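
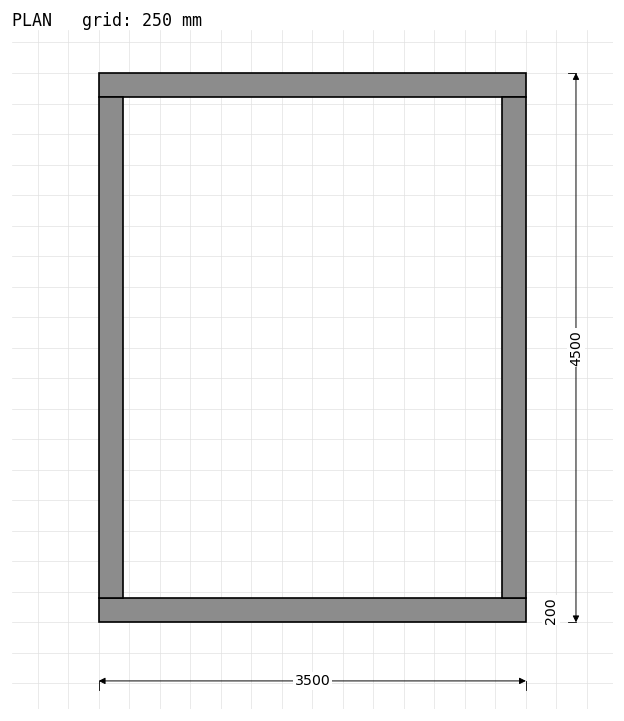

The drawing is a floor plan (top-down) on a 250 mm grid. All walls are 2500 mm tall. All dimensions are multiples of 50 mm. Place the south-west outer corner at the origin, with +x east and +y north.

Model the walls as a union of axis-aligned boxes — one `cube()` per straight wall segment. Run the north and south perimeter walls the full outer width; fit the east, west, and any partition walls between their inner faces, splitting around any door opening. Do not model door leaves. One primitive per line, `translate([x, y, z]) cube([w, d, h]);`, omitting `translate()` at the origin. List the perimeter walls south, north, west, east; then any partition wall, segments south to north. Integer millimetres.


cube([3500, 200, 2500]);
translate([0, 4300, 0]) cube([3500, 200, 2500]);
translate([0, 200, 0]) cube([200, 4100, 2500]);
translate([3300, 200, 0]) cube([200, 4100, 2500]);


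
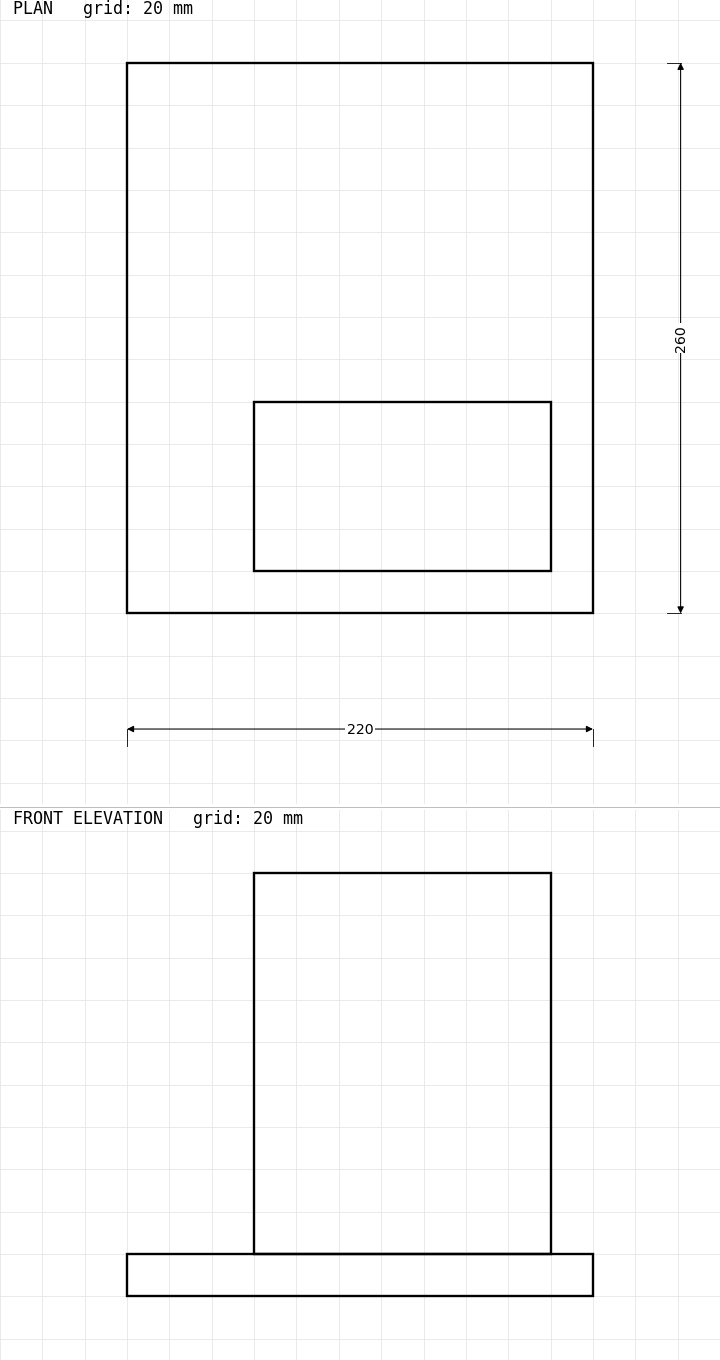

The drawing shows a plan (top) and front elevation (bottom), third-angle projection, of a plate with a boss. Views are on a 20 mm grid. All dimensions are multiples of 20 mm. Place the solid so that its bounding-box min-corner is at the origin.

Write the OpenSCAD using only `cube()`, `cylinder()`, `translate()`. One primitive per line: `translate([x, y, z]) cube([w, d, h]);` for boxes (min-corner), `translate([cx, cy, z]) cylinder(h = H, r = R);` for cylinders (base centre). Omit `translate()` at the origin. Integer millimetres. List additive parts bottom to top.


cube([220, 260, 20]);
translate([60, 20, 20]) cube([140, 80, 180]);


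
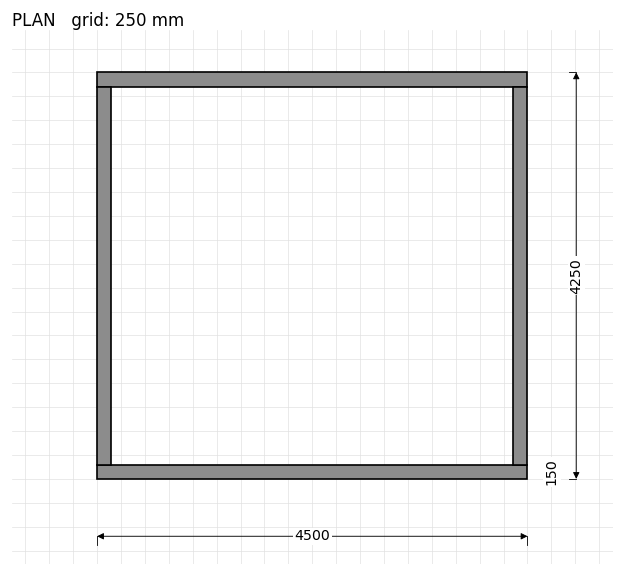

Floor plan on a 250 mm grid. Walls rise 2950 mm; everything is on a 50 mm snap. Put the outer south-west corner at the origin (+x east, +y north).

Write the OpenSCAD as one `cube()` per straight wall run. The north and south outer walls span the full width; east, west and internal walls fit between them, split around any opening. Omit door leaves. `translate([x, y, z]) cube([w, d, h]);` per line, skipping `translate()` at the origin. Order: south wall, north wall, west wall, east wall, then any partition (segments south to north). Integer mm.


cube([4500, 150, 2950]);
translate([0, 4100, 0]) cube([4500, 150, 2950]);
translate([0, 150, 0]) cube([150, 3950, 2950]);
translate([4350, 150, 0]) cube([150, 3950, 2950]);


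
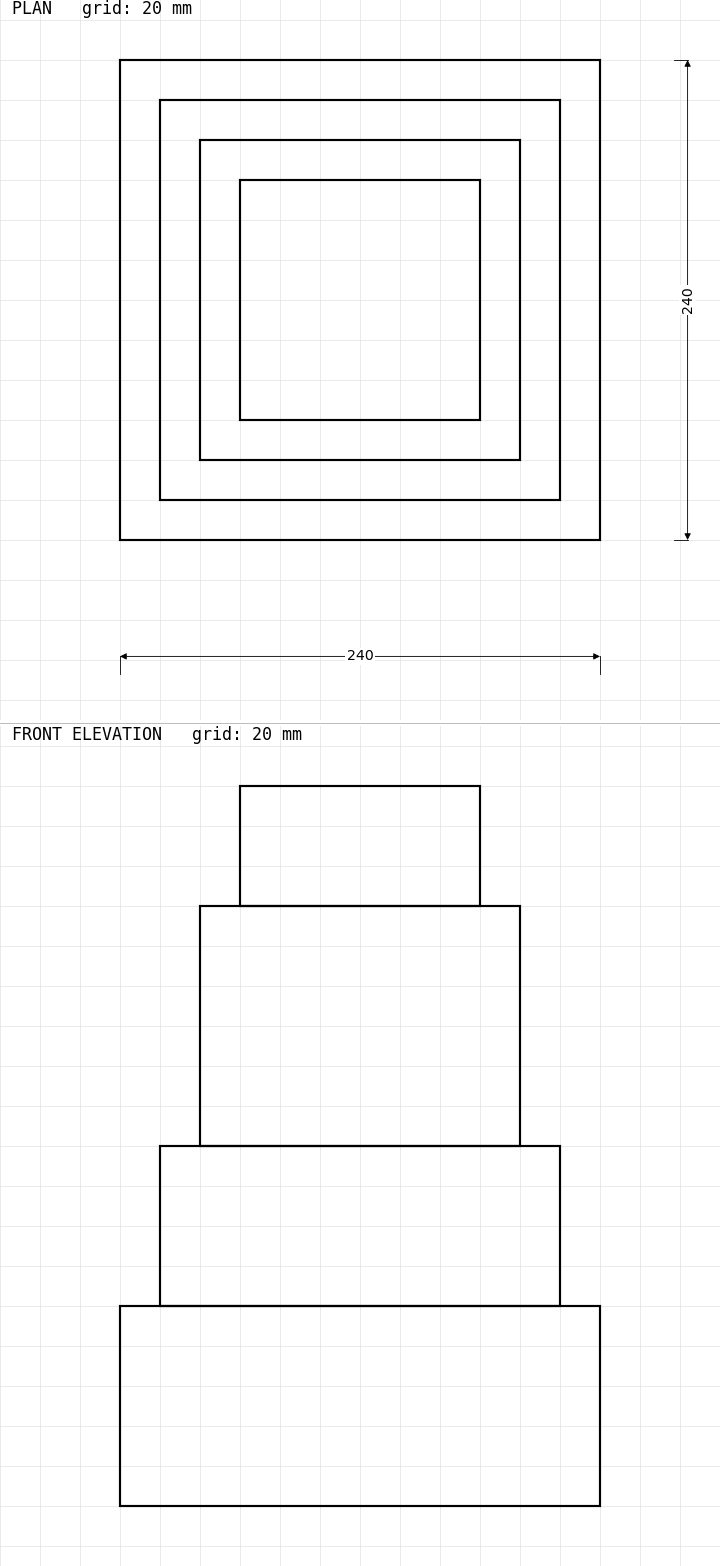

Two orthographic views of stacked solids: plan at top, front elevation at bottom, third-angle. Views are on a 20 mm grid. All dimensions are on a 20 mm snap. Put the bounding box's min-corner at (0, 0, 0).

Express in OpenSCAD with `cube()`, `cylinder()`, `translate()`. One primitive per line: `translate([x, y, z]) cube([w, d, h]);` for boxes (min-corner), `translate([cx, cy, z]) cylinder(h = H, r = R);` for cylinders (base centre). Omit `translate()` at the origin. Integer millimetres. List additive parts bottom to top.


cube([240, 240, 100]);
translate([20, 20, 100]) cube([200, 200, 80]);
translate([40, 40, 180]) cube([160, 160, 120]);
translate([60, 60, 300]) cube([120, 120, 60]);


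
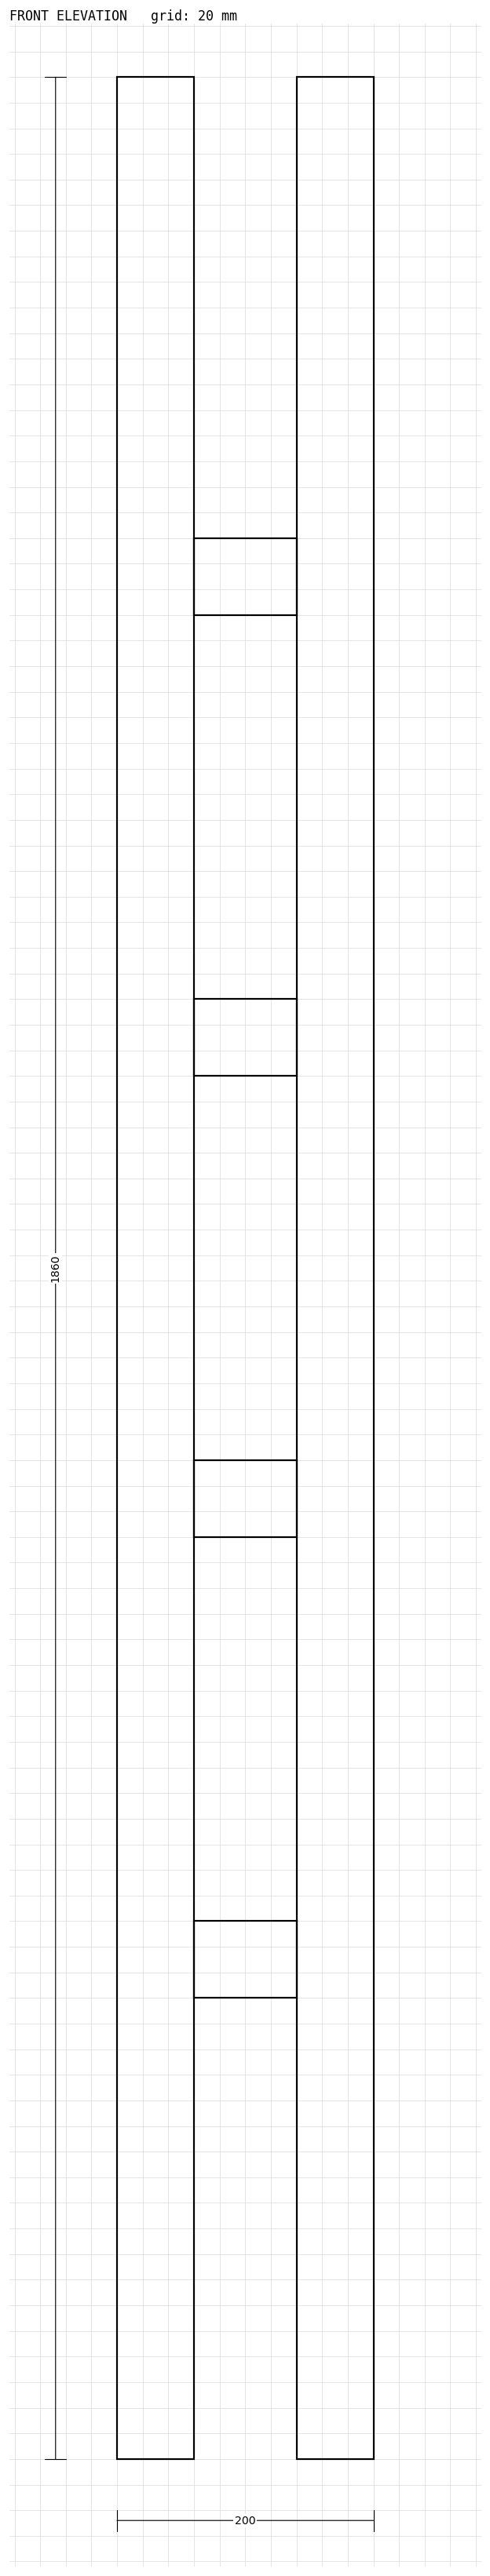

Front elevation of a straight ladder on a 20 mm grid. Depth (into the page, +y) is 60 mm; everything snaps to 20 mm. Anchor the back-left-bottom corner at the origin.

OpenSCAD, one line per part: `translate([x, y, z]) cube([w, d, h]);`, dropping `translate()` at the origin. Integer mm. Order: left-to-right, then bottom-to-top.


cube([60, 60, 1860]);
translate([60, 0, 360]) cube([80, 60, 60]);
translate([60, 0, 720]) cube([80, 60, 60]);
translate([60, 0, 1080]) cube([80, 60, 60]);
translate([60, 0, 1440]) cube([80, 60, 60]);
translate([140, 0, 0]) cube([60, 60, 1860]);


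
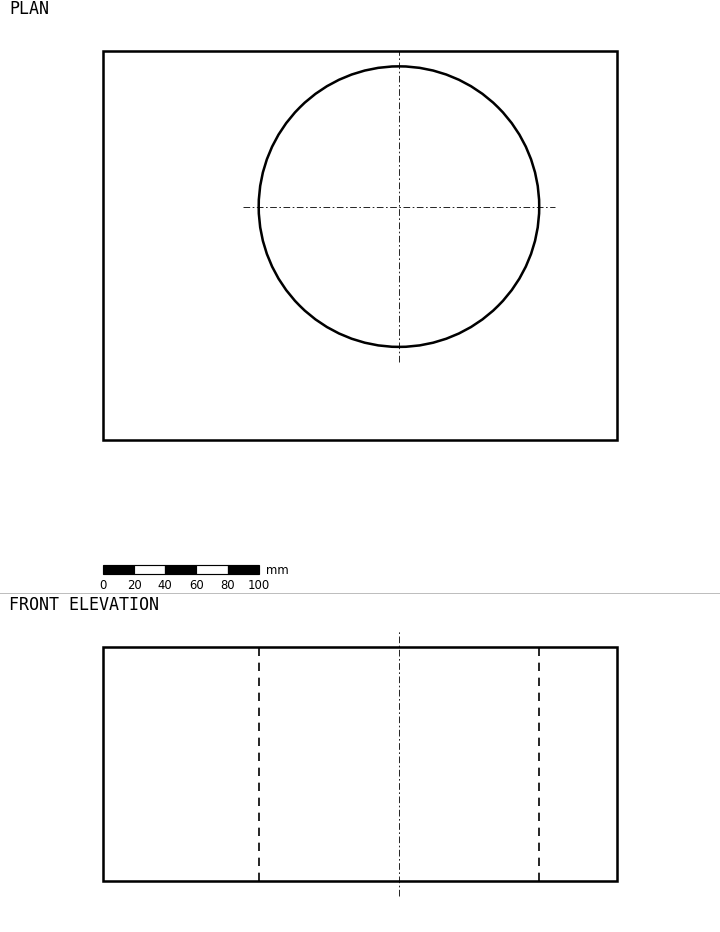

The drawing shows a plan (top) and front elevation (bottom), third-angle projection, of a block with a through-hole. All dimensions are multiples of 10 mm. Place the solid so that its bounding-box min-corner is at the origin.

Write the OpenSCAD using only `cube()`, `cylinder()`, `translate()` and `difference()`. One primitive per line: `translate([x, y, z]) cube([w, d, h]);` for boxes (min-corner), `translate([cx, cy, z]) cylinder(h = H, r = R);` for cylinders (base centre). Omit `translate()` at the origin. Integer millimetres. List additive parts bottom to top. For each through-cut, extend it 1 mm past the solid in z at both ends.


difference() {
  cube([330, 250, 150]);
  translate([190, 150, -1]) cylinder(h = 152, r = 90);
}


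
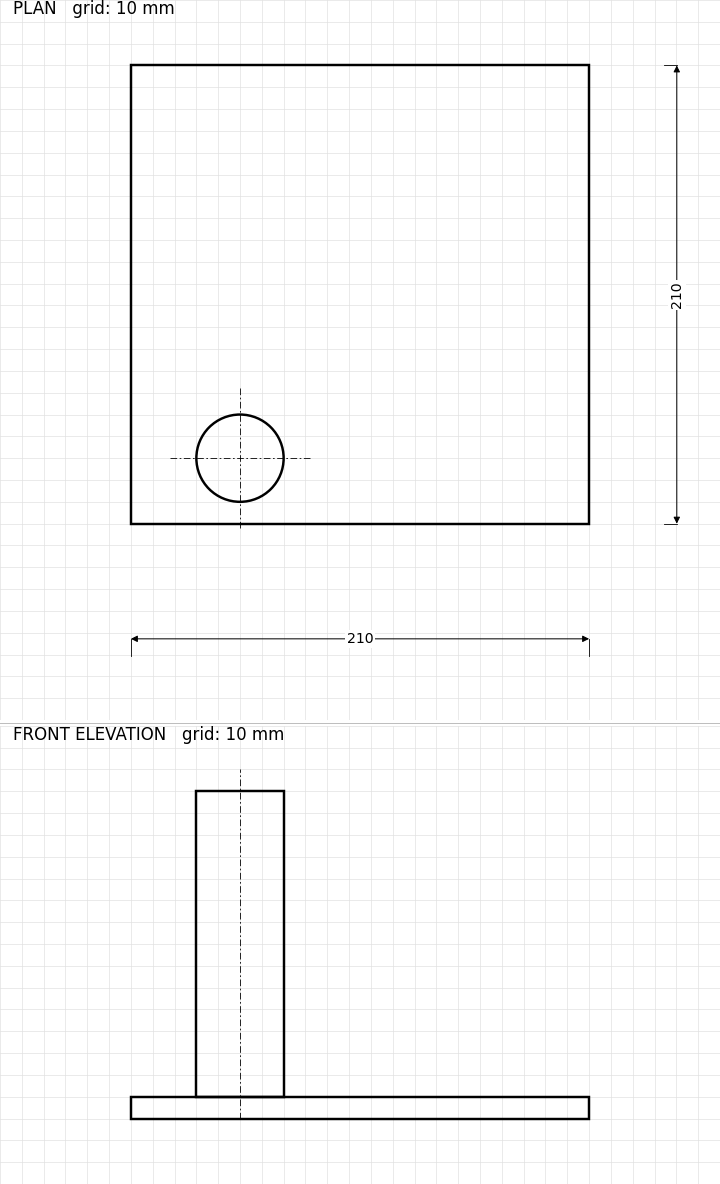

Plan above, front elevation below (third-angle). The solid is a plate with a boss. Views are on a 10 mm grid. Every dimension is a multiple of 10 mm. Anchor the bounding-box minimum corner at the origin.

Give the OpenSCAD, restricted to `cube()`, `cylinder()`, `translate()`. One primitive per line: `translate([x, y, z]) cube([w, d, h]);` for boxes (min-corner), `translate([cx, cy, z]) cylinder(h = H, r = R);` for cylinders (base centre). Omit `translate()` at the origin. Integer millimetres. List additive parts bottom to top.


cube([210, 210, 10]);
translate([50, 30, 10]) cylinder(h = 140, r = 20);


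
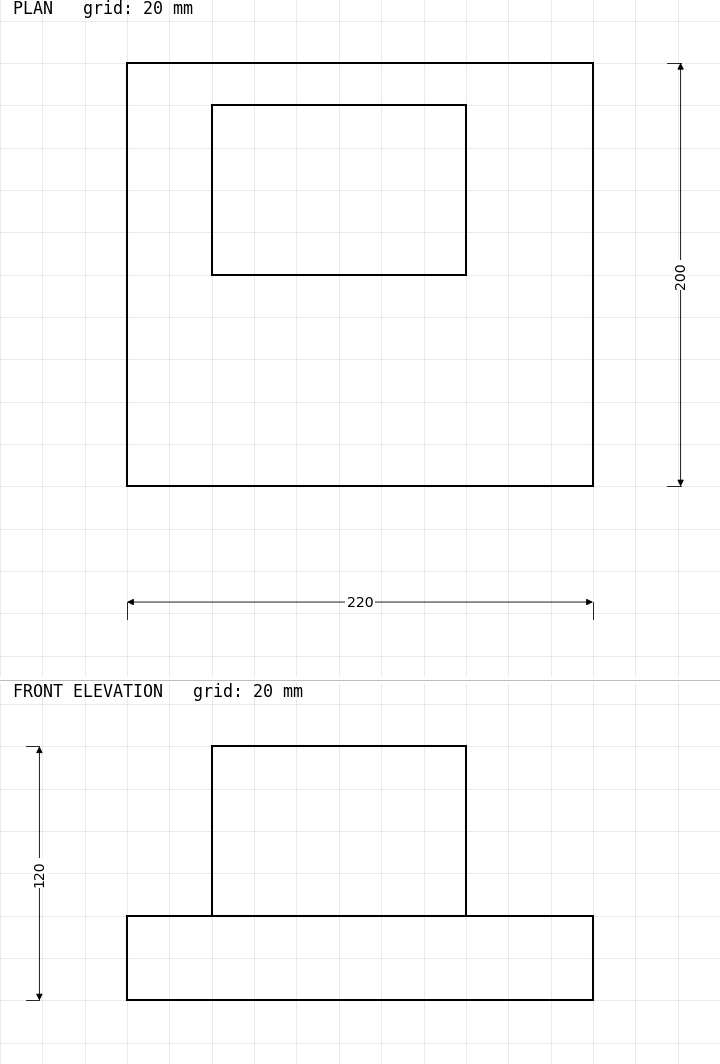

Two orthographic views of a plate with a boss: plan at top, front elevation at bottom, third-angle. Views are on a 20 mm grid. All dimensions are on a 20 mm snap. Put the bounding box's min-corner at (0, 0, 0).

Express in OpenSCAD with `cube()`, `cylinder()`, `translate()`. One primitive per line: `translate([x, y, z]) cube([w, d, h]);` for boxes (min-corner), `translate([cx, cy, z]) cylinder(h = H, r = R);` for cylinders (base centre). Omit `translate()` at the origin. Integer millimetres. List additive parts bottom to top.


cube([220, 200, 40]);
translate([40, 100, 40]) cube([120, 80, 80]);


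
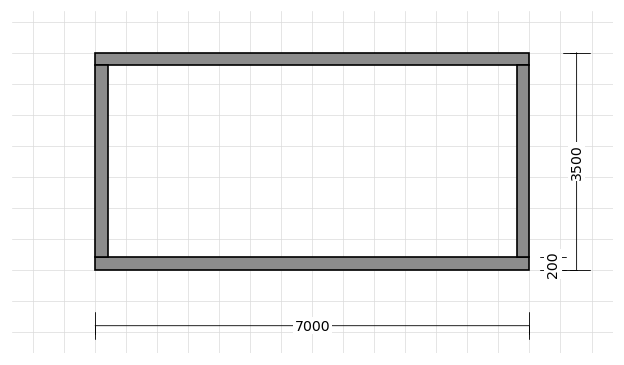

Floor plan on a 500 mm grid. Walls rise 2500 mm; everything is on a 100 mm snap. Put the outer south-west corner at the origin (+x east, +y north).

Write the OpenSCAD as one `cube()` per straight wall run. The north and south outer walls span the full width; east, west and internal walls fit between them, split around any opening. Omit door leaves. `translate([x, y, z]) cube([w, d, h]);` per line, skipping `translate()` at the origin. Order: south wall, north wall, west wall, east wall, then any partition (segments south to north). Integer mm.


cube([7000, 200, 2500]);
translate([0, 3300, 0]) cube([7000, 200, 2500]);
translate([0, 200, 0]) cube([200, 3100, 2500]);
translate([6800, 200, 0]) cube([200, 3100, 2500]);


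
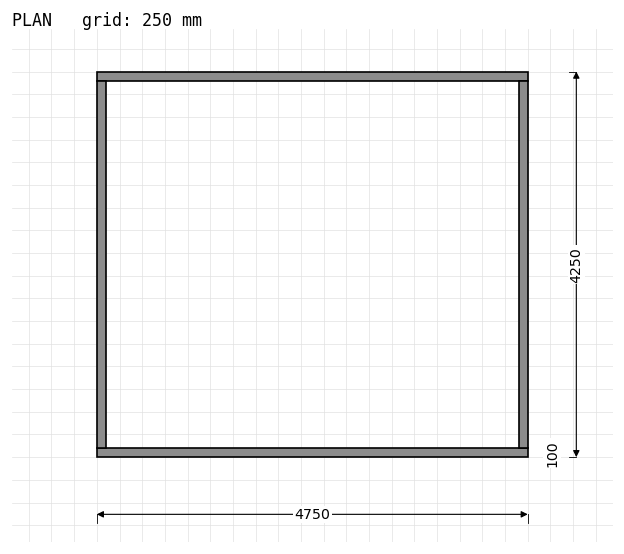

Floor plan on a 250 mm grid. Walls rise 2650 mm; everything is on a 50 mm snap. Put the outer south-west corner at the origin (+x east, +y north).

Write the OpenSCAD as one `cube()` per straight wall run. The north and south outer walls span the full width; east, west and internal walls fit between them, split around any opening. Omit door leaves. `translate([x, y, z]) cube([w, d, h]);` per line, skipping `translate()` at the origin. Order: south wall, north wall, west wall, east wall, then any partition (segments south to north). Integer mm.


cube([4750, 100, 2650]);
translate([0, 4150, 0]) cube([4750, 100, 2650]);
translate([0, 100, 0]) cube([100, 4050, 2650]);
translate([4650, 100, 0]) cube([100, 4050, 2650]);


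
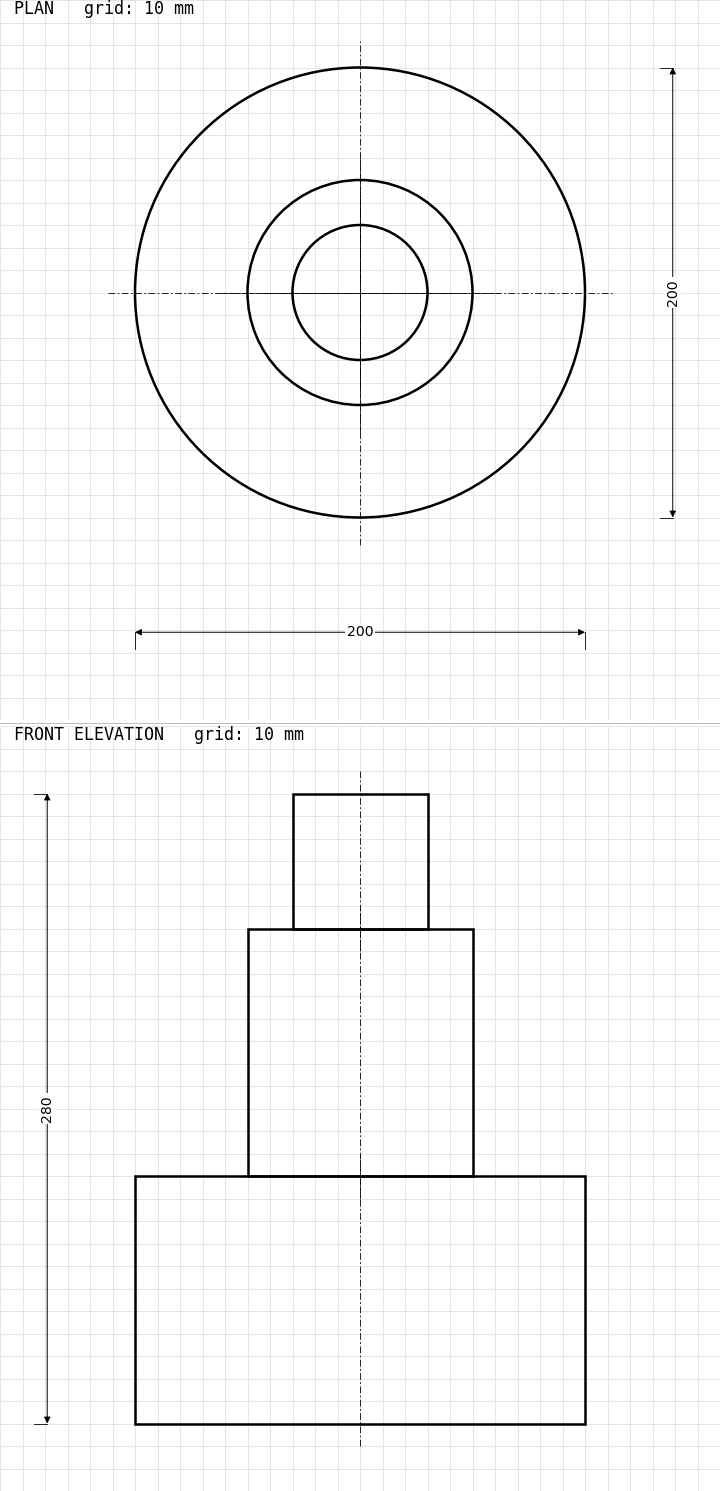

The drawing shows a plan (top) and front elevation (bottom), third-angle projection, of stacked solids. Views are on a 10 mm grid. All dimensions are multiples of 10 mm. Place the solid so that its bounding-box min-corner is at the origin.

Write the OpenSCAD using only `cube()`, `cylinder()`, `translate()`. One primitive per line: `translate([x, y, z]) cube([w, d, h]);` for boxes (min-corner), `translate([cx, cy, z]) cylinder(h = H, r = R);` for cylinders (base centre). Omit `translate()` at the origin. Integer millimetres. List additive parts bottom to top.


translate([100, 100, 0]) cylinder(h = 110, r = 100);
translate([100, 100, 110]) cylinder(h = 110, r = 50);
translate([100, 100, 220]) cylinder(h = 60, r = 30);


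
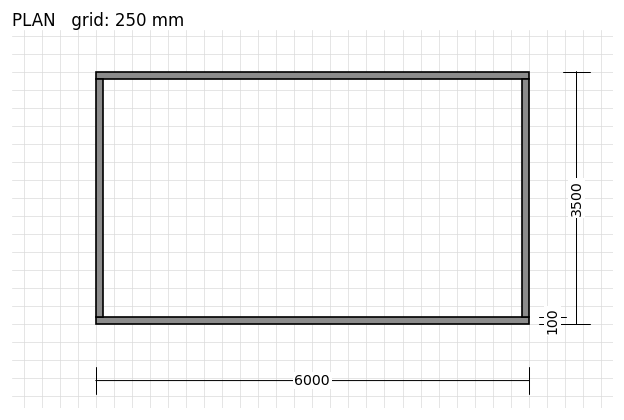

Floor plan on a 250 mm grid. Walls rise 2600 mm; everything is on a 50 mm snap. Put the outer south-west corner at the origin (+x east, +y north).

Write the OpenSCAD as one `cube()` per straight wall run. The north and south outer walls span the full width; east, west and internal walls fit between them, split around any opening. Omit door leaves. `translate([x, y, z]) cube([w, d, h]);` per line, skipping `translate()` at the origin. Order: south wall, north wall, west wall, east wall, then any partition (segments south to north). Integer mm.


cube([6000, 100, 2600]);
translate([0, 3400, 0]) cube([6000, 100, 2600]);
translate([0, 100, 0]) cube([100, 3300, 2600]);
translate([5900, 100, 0]) cube([100, 3300, 2600]);


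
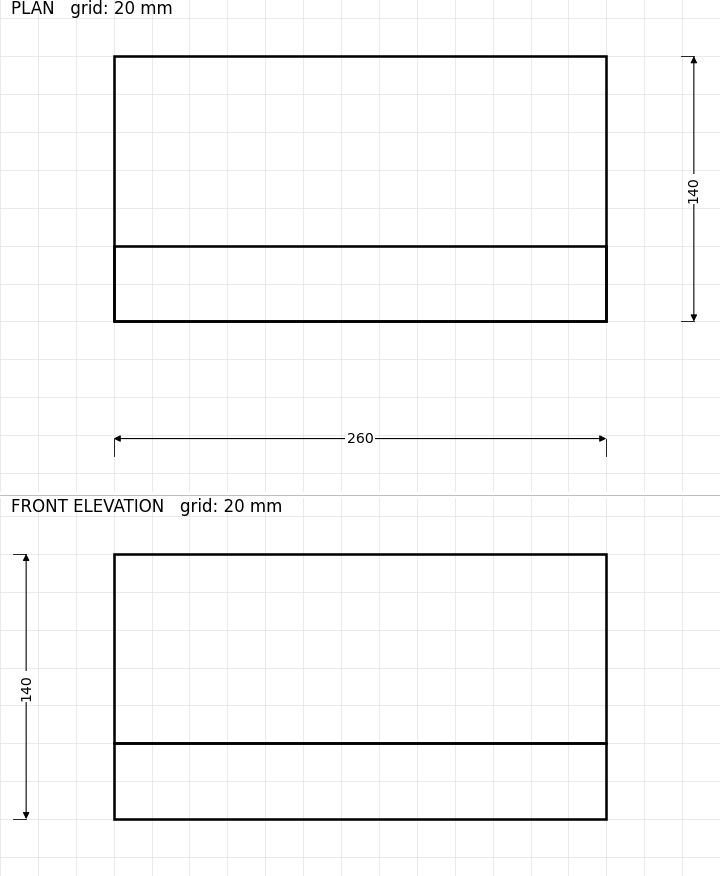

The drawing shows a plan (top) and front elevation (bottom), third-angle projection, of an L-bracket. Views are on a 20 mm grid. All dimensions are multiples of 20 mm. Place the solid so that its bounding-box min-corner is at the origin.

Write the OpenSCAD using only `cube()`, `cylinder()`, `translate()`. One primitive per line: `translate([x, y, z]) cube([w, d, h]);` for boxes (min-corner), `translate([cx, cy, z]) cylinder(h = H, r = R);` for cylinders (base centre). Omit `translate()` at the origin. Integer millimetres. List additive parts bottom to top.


cube([260, 140, 40]);
translate([0, 0, 40]) cube([260, 40, 100]);


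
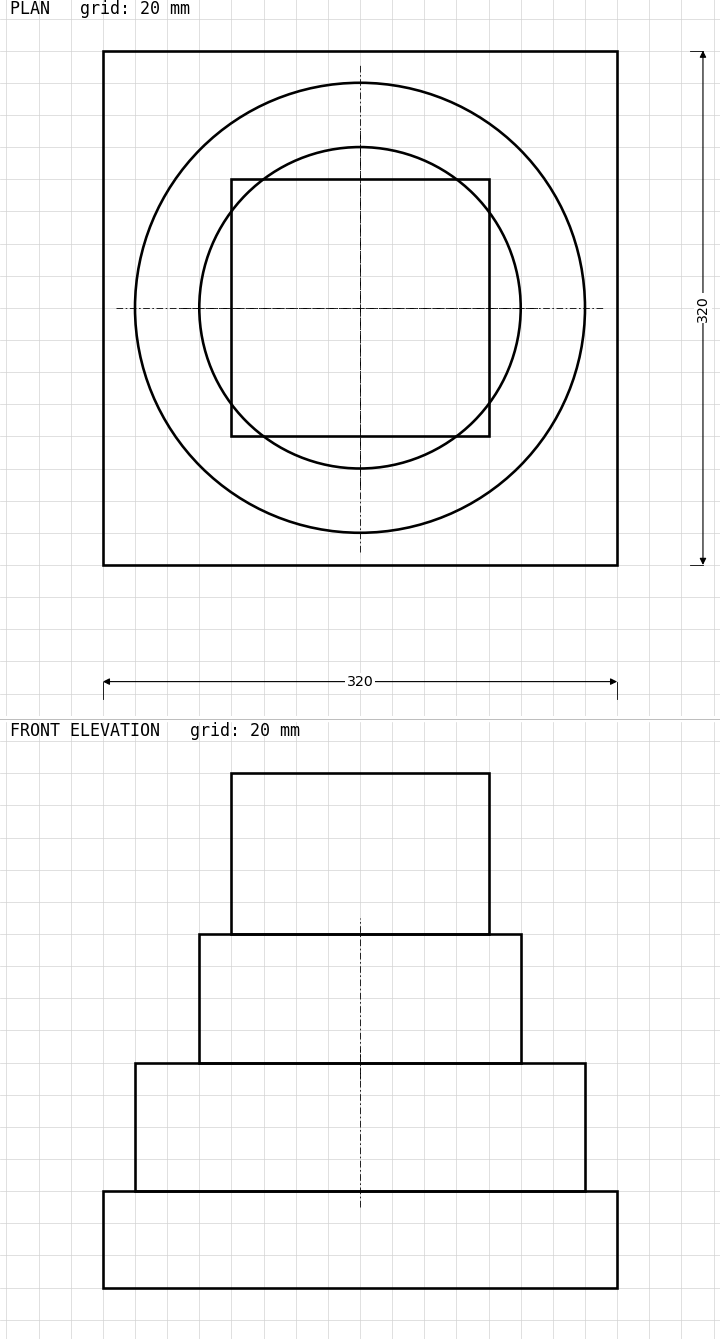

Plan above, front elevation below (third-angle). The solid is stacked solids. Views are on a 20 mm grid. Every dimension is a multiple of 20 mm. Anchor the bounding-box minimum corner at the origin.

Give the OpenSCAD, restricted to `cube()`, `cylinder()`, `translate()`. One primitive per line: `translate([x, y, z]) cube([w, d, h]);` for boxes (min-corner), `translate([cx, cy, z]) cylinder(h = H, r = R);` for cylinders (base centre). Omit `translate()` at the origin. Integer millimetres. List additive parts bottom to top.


cube([320, 320, 60]);
translate([160, 160, 60]) cylinder(h = 80, r = 140);
translate([160, 160, 140]) cylinder(h = 80, r = 100);
translate([80, 80, 220]) cube([160, 160, 100]);


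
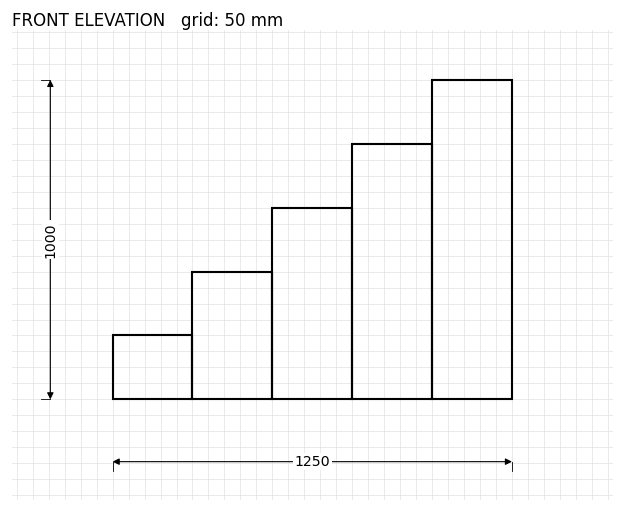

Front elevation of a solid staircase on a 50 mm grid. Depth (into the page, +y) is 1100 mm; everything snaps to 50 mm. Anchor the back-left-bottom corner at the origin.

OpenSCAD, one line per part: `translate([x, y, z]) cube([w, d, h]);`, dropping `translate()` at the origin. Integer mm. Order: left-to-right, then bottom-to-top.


cube([250, 1100, 200]);
translate([250, 0, 0]) cube([250, 1100, 400]);
translate([500, 0, 0]) cube([250, 1100, 600]);
translate([750, 0, 0]) cube([250, 1100, 800]);
translate([1000, 0, 0]) cube([250, 1100, 1000]);


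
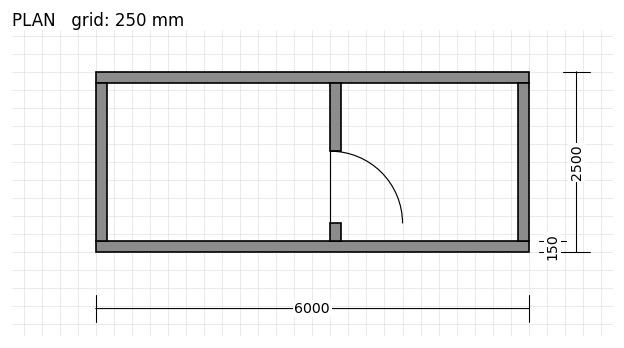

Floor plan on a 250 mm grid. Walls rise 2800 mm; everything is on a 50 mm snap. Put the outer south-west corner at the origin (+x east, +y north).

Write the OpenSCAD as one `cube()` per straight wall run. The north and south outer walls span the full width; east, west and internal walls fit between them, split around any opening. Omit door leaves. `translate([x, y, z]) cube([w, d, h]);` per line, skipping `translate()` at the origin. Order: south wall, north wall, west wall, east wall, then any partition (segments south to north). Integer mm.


cube([6000, 150, 2800]);
translate([0, 2350, 0]) cube([6000, 150, 2800]);
translate([0, 150, 0]) cube([150, 2200, 2800]);
translate([5850, 150, 0]) cube([150, 2200, 2800]);
translate([3250, 150, 0]) cube([150, 250, 2800]);
translate([3250, 1400, 0]) cube([150, 950, 2800]);


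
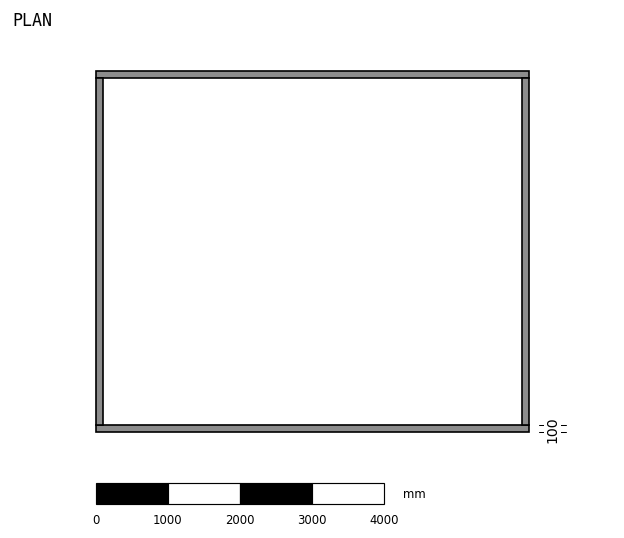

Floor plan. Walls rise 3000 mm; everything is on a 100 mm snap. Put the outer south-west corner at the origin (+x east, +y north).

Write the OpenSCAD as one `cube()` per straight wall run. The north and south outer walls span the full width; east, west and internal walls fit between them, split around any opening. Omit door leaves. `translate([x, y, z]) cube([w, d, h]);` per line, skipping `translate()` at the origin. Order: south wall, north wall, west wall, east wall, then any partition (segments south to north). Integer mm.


cube([6000, 100, 3000]);
translate([0, 4900, 0]) cube([6000, 100, 3000]);
translate([0, 100, 0]) cube([100, 4800, 3000]);
translate([5900, 100, 0]) cube([100, 4800, 3000]);


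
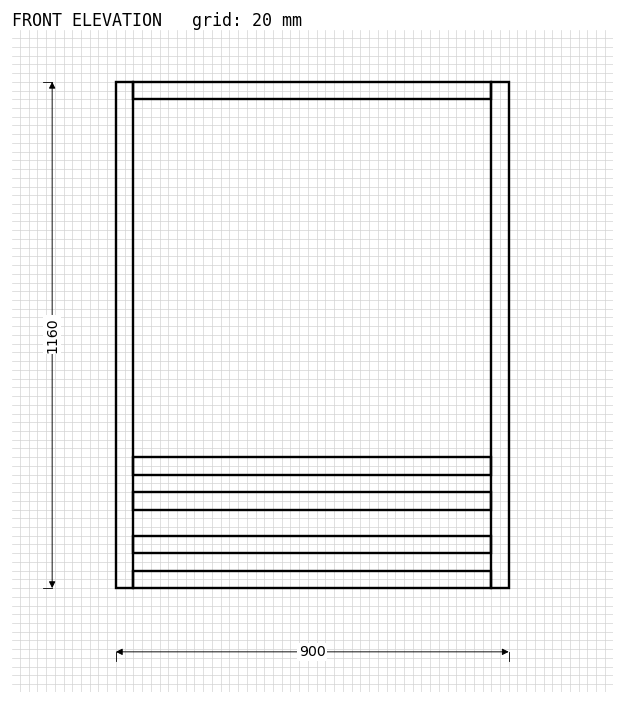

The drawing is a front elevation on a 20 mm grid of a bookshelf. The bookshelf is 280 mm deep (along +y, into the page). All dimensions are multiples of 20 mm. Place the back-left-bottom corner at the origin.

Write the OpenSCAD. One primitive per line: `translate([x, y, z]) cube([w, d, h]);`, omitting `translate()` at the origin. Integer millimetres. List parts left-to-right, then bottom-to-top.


cube([40, 280, 1160]);
translate([40, 0, 0]) cube([820, 280, 40]);
translate([40, 0, 80]) cube([820, 280, 40]);
translate([40, 0, 180]) cube([820, 280, 40]);
translate([40, 0, 260]) cube([820, 280, 40]);
translate([40, 0, 1120]) cube([820, 280, 40]);
translate([860, 0, 0]) cube([40, 280, 1160]);


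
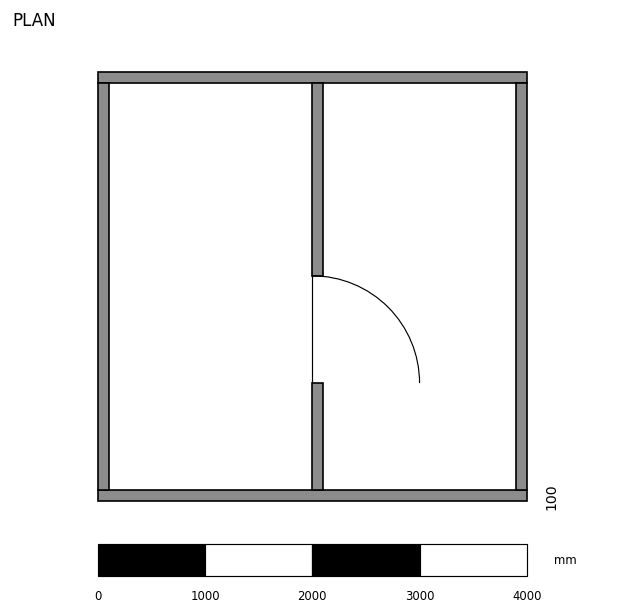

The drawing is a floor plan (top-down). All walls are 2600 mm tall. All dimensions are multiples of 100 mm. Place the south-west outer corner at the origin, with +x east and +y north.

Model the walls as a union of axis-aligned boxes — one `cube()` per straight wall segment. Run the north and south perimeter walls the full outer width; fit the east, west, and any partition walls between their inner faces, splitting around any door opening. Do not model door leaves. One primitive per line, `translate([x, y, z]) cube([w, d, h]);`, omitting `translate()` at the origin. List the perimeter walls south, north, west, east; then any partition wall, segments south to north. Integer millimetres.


cube([4000, 100, 2600]);
translate([0, 3900, 0]) cube([4000, 100, 2600]);
translate([0, 100, 0]) cube([100, 3800, 2600]);
translate([3900, 100, 0]) cube([100, 3800, 2600]);
translate([2000, 100, 0]) cube([100, 1000, 2600]);
translate([2000, 2100, 0]) cube([100, 1800, 2600]);


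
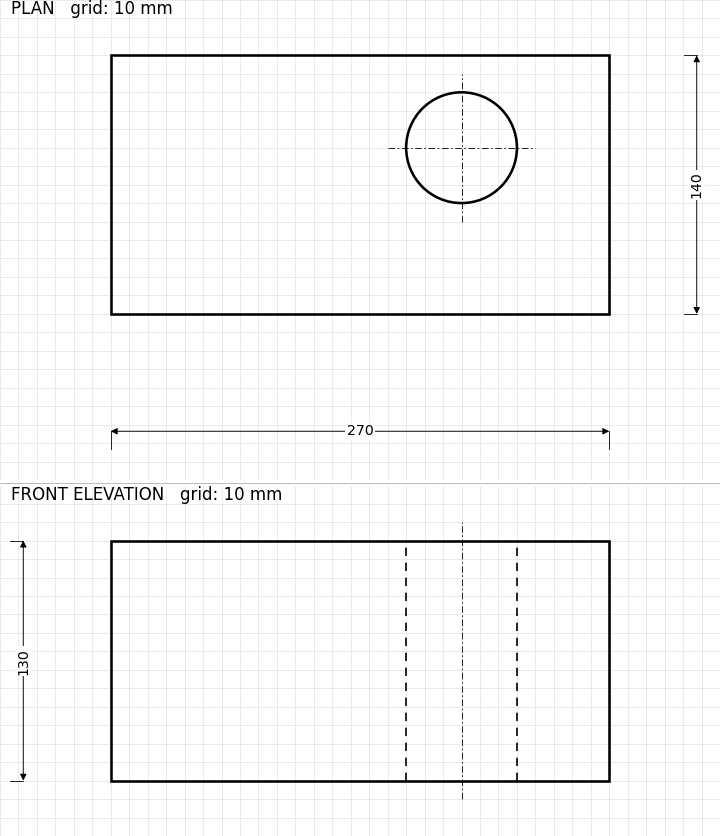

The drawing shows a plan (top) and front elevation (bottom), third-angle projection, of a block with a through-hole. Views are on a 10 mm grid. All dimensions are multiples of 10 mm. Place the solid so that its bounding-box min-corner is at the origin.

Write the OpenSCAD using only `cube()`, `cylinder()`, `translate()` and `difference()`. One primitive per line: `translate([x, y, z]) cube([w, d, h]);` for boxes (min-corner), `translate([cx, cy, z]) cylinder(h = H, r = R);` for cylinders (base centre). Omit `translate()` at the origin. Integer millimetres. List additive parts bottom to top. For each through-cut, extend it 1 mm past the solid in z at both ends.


difference() {
  cube([270, 140, 130]);
  translate([190, 90, -1]) cylinder(h = 132, r = 30);
}


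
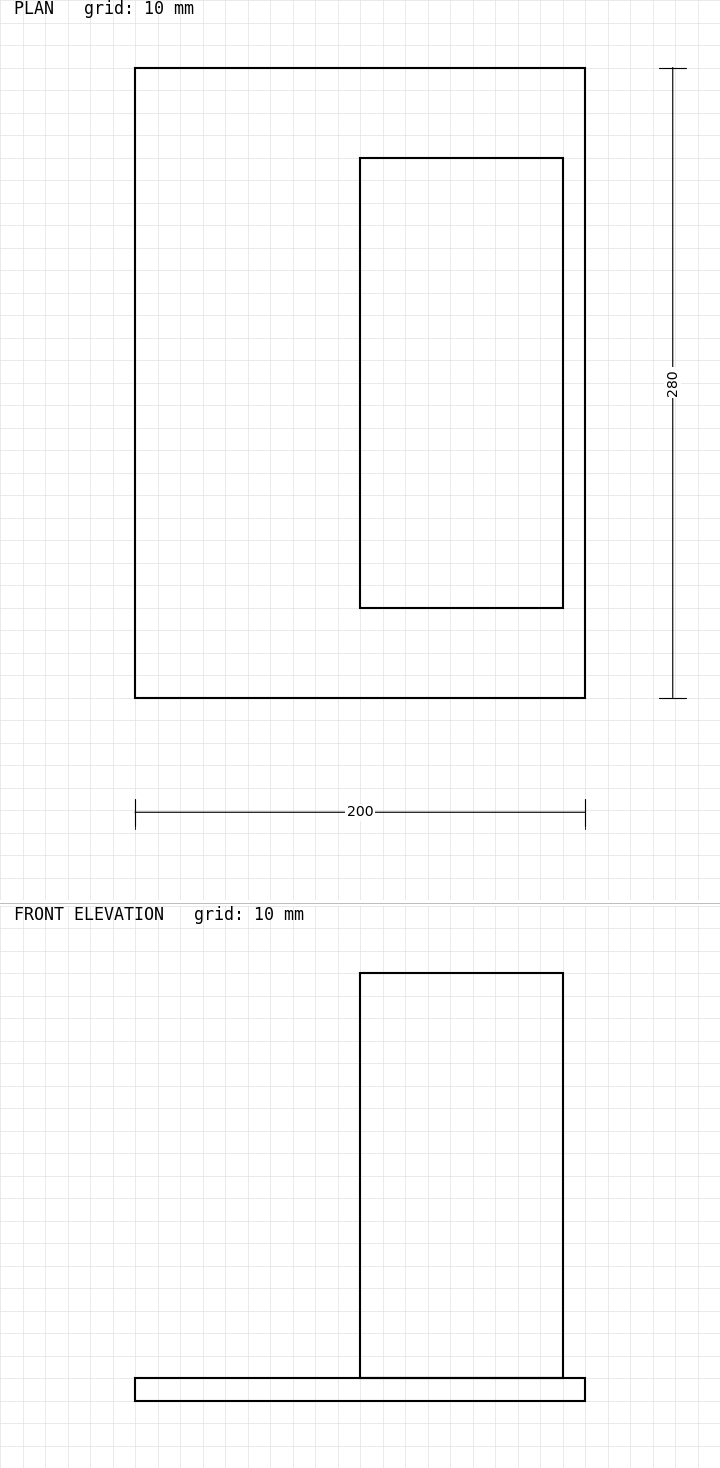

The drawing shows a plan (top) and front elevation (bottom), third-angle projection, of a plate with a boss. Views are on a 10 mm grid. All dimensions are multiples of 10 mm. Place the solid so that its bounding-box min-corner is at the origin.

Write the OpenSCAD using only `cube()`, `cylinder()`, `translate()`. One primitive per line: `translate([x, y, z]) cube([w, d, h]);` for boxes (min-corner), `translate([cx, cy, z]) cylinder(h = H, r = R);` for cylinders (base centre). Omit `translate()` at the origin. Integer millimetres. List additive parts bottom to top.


cube([200, 280, 10]);
translate([100, 40, 10]) cube([90, 200, 180]);


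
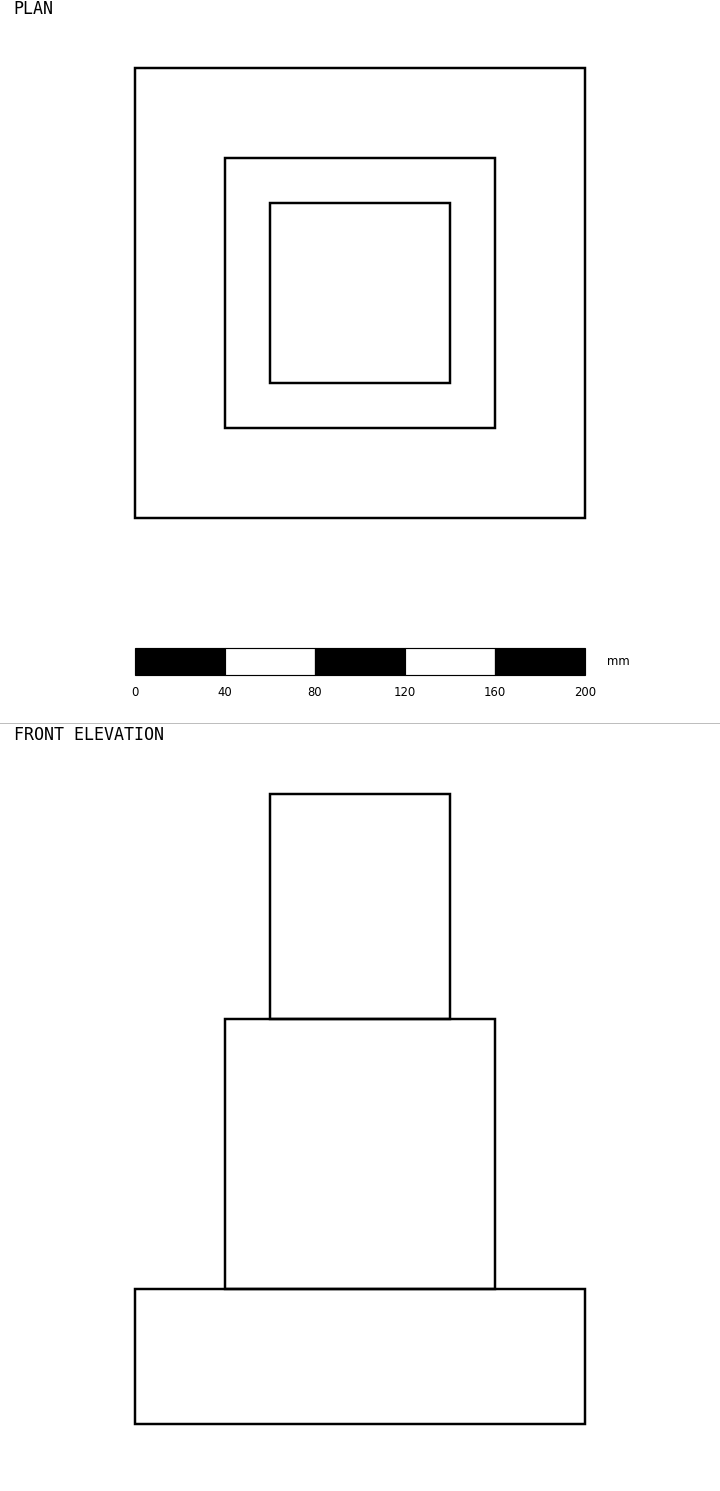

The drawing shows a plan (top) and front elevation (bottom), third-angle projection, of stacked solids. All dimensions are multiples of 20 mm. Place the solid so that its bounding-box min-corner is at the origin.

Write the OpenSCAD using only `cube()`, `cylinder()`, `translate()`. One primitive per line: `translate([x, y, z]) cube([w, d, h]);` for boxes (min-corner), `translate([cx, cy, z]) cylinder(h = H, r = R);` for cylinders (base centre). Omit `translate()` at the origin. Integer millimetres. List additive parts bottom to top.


cube([200, 200, 60]);
translate([40, 40, 60]) cube([120, 120, 120]);
translate([60, 60, 180]) cube([80, 80, 100]);


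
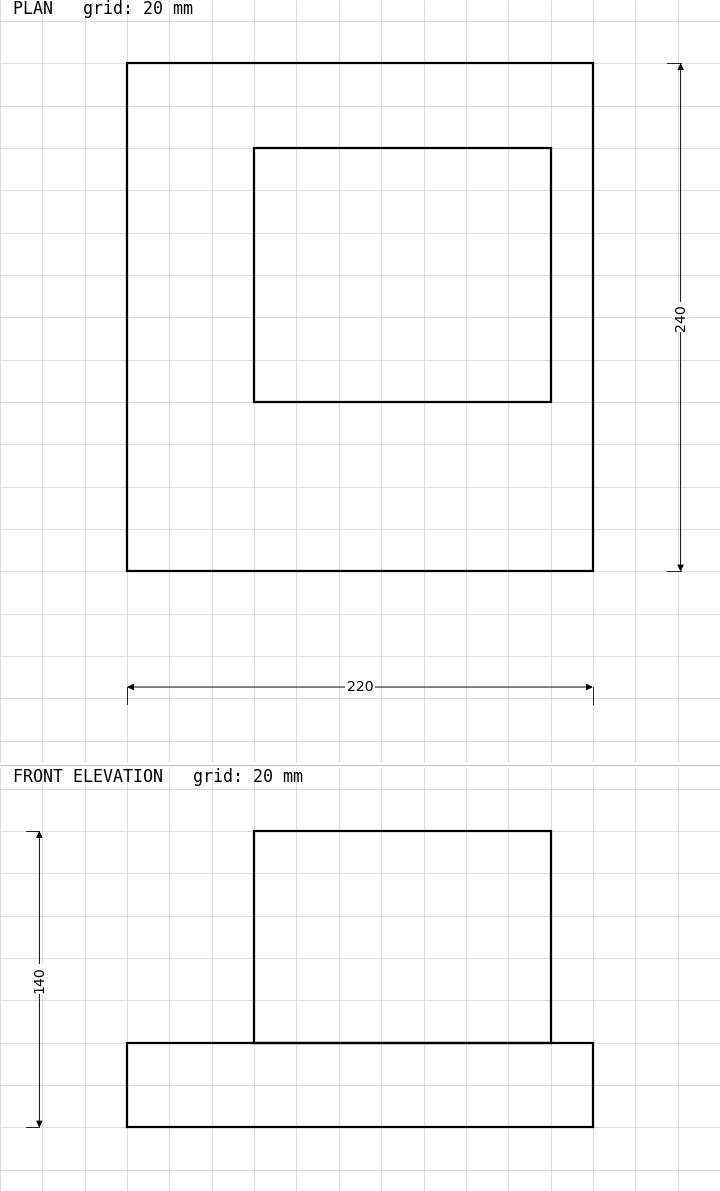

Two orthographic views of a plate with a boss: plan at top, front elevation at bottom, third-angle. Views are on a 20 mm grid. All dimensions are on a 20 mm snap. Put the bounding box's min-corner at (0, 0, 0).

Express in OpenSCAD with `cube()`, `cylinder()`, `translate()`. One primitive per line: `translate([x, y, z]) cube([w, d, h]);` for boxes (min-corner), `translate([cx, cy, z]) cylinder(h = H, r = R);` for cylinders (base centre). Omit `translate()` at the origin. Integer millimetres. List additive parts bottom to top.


cube([220, 240, 40]);
translate([60, 80, 40]) cube([140, 120, 100]);


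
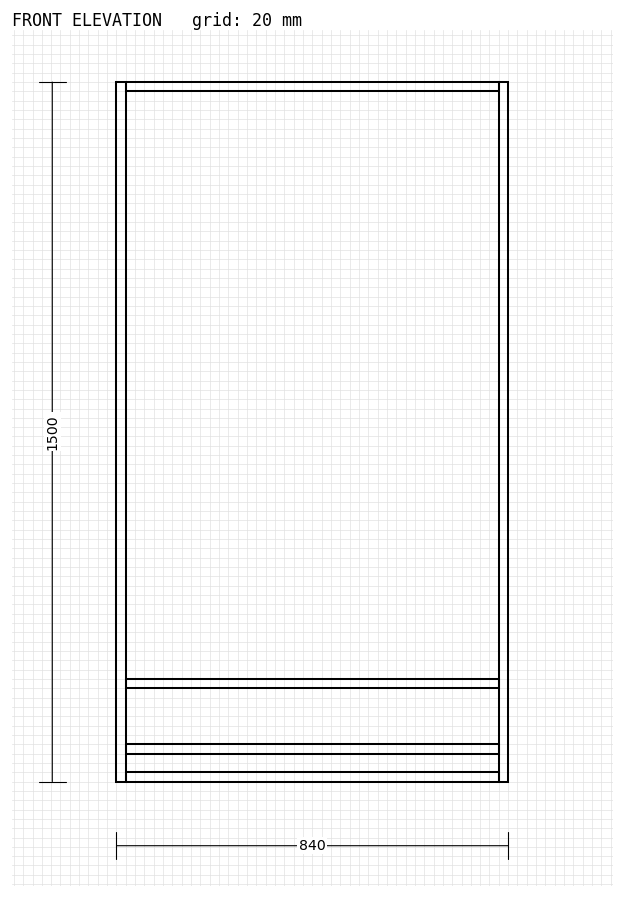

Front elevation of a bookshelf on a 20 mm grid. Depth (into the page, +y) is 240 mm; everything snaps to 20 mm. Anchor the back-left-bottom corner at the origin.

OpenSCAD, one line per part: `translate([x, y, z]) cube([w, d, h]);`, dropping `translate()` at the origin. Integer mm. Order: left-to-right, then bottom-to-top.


cube([20, 240, 1500]);
translate([20, 0, 0]) cube([800, 240, 20]);
translate([20, 0, 60]) cube([800, 240, 20]);
translate([20, 0, 200]) cube([800, 240, 20]);
translate([20, 0, 1480]) cube([800, 240, 20]);
translate([820, 0, 0]) cube([20, 240, 1500]);


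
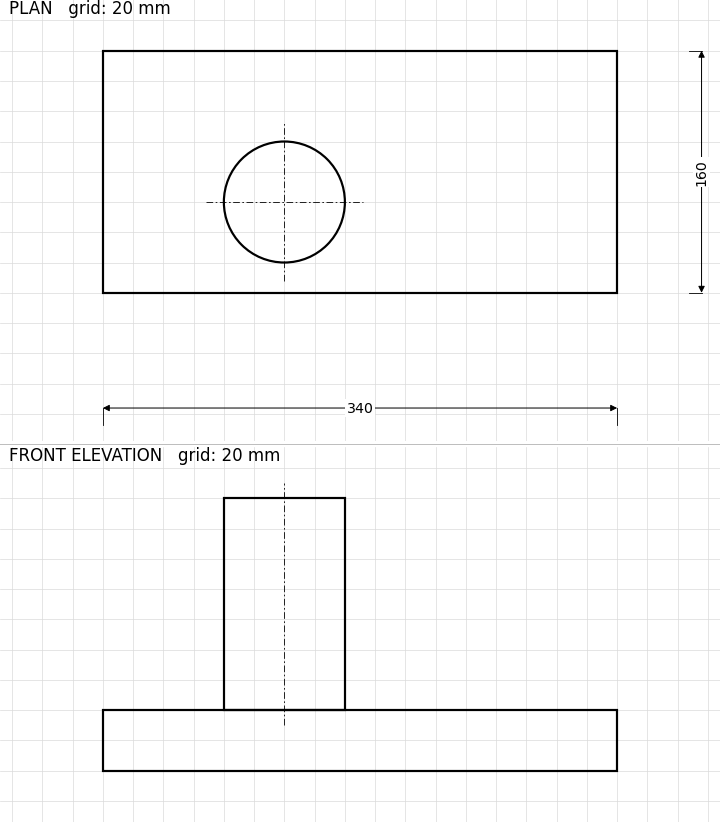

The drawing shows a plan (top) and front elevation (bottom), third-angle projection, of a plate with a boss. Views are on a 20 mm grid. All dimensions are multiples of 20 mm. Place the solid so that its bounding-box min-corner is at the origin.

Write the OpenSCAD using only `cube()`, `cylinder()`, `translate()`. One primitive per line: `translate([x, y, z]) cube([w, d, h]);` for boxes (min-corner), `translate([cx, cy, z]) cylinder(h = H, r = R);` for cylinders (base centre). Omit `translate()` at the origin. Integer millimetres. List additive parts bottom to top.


cube([340, 160, 40]);
translate([120, 60, 40]) cylinder(h = 140, r = 40);


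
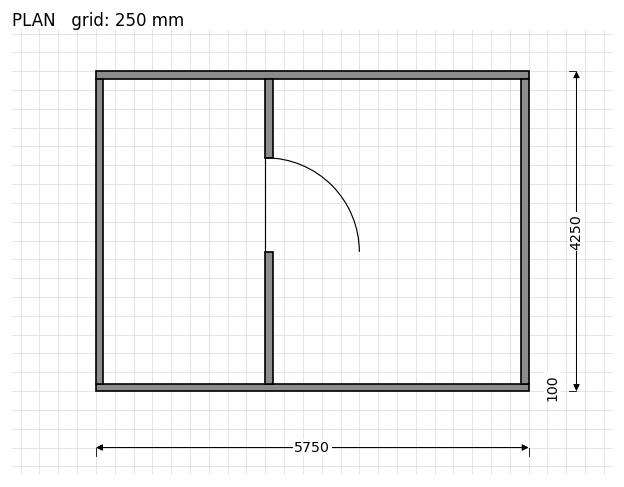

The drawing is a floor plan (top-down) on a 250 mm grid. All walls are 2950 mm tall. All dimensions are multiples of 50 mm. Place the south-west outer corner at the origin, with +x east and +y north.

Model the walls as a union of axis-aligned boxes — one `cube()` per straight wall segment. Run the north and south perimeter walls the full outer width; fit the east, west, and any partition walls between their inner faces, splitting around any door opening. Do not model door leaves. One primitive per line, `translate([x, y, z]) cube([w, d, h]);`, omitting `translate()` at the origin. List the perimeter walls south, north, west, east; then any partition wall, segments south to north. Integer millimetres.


cube([5750, 100, 2950]);
translate([0, 4150, 0]) cube([5750, 100, 2950]);
translate([0, 100, 0]) cube([100, 4050, 2950]);
translate([5650, 100, 0]) cube([100, 4050, 2950]);
translate([2250, 100, 0]) cube([100, 1750, 2950]);
translate([2250, 3100, 0]) cube([100, 1050, 2950]);


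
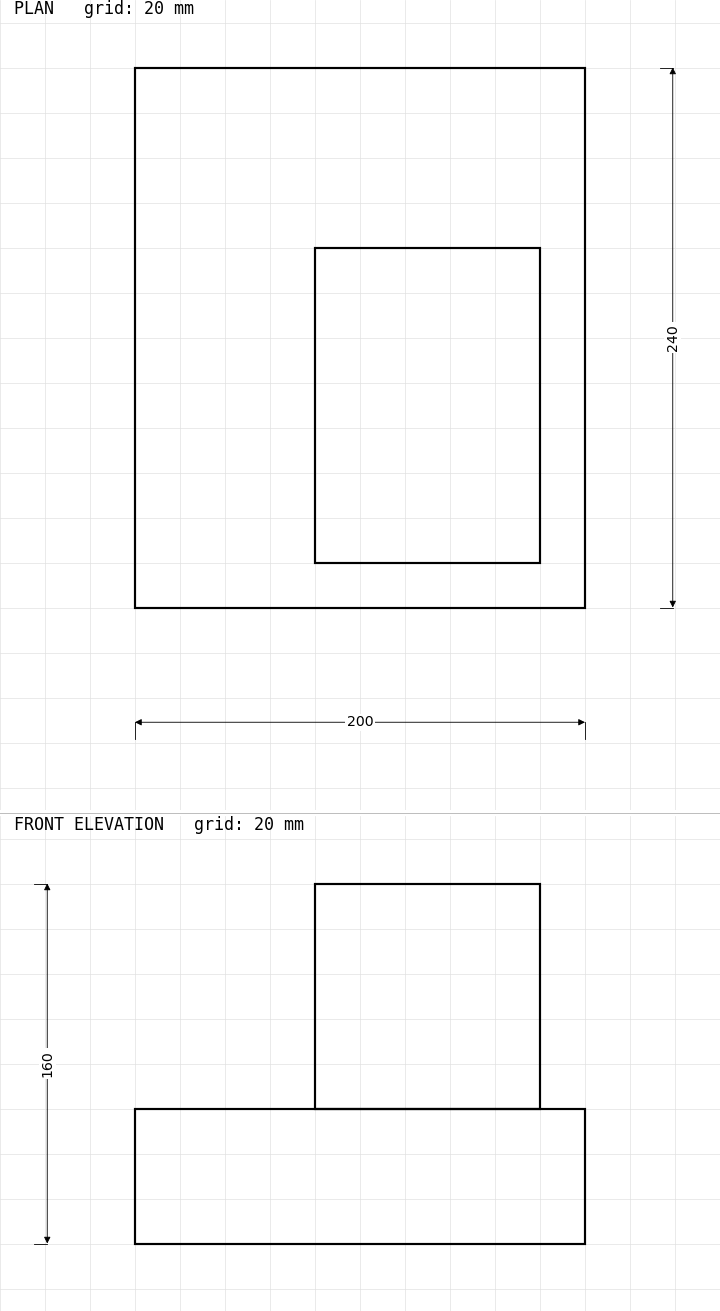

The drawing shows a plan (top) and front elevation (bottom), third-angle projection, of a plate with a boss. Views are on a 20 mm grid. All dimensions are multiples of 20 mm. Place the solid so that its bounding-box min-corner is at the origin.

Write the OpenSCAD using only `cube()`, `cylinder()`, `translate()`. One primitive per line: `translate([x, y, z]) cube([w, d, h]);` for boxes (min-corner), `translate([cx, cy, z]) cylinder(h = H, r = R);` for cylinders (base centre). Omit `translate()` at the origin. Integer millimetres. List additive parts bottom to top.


cube([200, 240, 60]);
translate([80, 20, 60]) cube([100, 140, 100]);


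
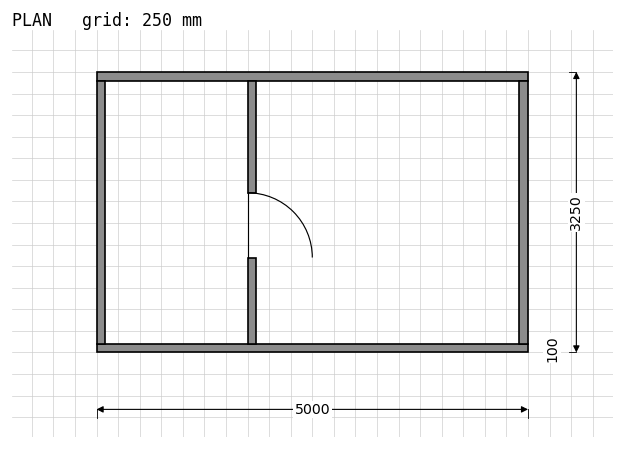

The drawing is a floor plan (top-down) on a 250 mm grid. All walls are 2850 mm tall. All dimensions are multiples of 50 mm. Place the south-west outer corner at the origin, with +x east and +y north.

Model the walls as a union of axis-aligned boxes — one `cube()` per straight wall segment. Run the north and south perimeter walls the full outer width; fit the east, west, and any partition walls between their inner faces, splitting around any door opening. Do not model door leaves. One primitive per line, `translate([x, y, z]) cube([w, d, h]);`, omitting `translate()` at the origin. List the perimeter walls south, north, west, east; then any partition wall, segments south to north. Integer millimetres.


cube([5000, 100, 2850]);
translate([0, 3150, 0]) cube([5000, 100, 2850]);
translate([0, 100, 0]) cube([100, 3050, 2850]);
translate([4900, 100, 0]) cube([100, 3050, 2850]);
translate([1750, 100, 0]) cube([100, 1000, 2850]);
translate([1750, 1850, 0]) cube([100, 1300, 2850]);


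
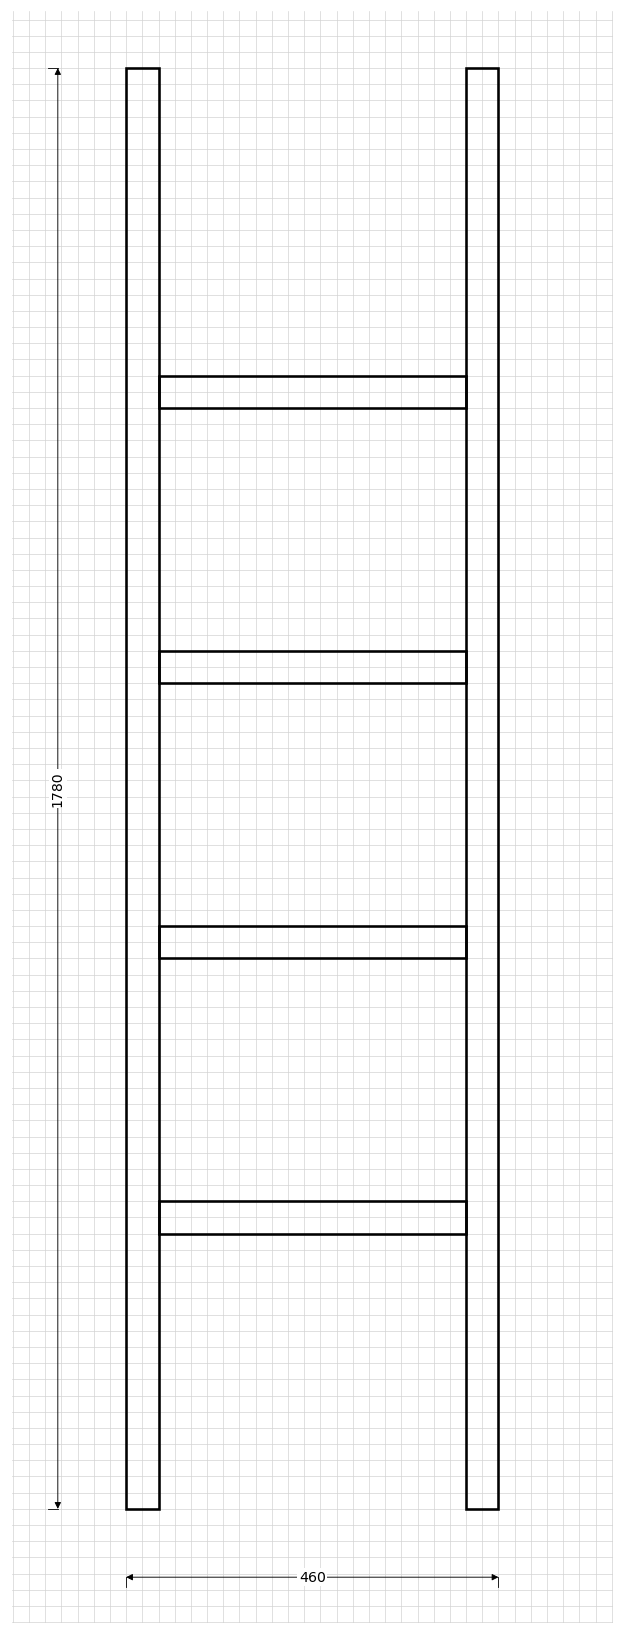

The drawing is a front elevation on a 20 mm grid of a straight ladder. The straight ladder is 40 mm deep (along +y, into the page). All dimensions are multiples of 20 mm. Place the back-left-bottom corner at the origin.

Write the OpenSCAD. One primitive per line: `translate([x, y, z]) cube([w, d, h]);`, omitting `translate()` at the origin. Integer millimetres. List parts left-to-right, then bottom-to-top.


cube([40, 40, 1780]);
translate([40, 0, 340]) cube([380, 40, 40]);
translate([40, 0, 680]) cube([380, 40, 40]);
translate([40, 0, 1020]) cube([380, 40, 40]);
translate([40, 0, 1360]) cube([380, 40, 40]);
translate([420, 0, 0]) cube([40, 40, 1780]);


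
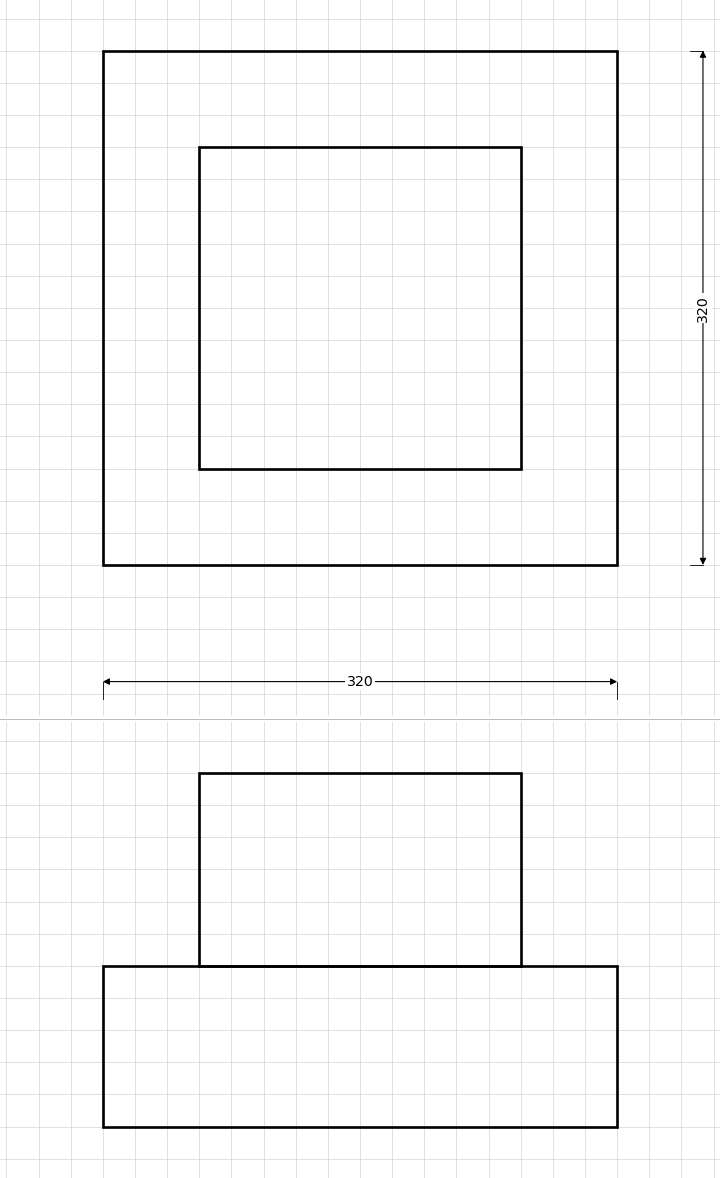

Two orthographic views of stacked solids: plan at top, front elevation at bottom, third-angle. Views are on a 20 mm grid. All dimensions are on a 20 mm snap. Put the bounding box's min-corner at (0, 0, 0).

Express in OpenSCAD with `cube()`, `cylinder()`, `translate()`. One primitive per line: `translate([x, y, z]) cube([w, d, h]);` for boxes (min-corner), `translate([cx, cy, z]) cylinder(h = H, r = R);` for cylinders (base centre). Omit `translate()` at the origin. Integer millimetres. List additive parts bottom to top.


cube([320, 320, 100]);
translate([60, 60, 100]) cube([200, 200, 120]);


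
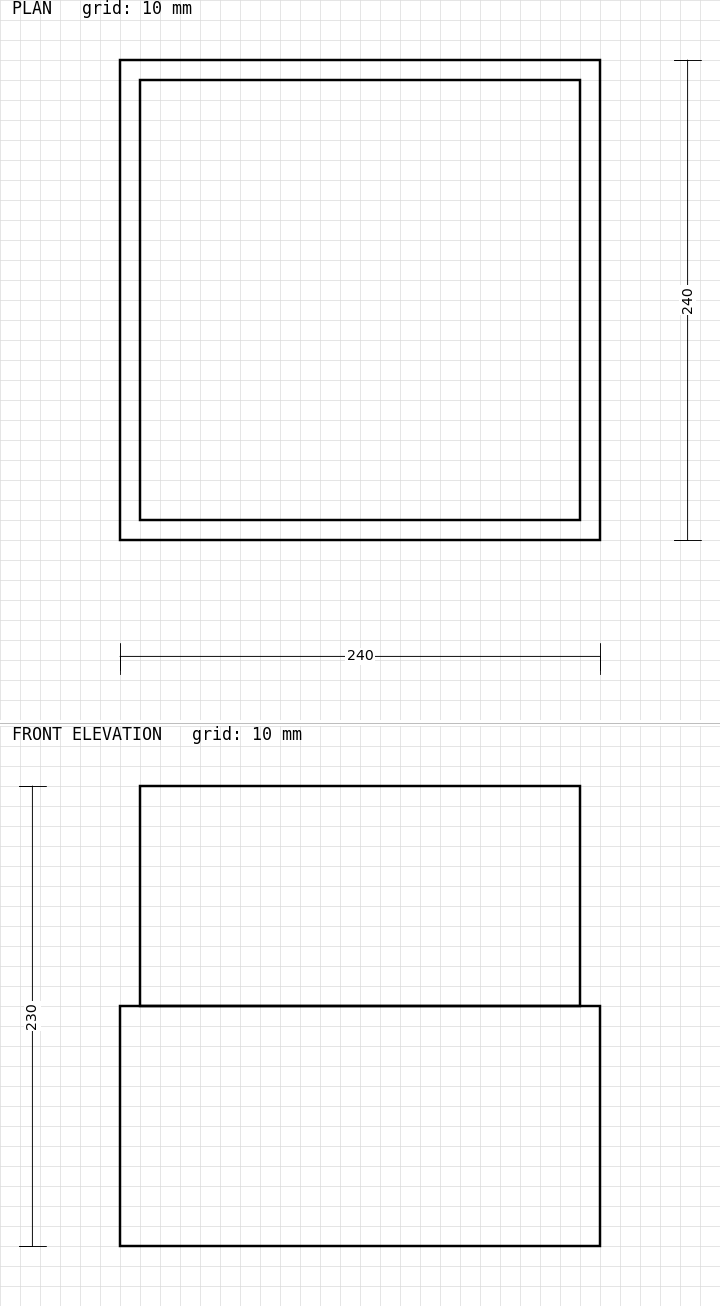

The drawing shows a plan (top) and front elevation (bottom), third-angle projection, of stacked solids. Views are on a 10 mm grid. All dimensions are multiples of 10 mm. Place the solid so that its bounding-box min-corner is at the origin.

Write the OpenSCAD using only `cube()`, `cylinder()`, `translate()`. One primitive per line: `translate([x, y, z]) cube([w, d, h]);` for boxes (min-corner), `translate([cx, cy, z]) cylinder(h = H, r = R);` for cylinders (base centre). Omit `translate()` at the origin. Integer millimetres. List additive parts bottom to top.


cube([240, 240, 120]);
translate([10, 10, 120]) cube([220, 220, 110]);


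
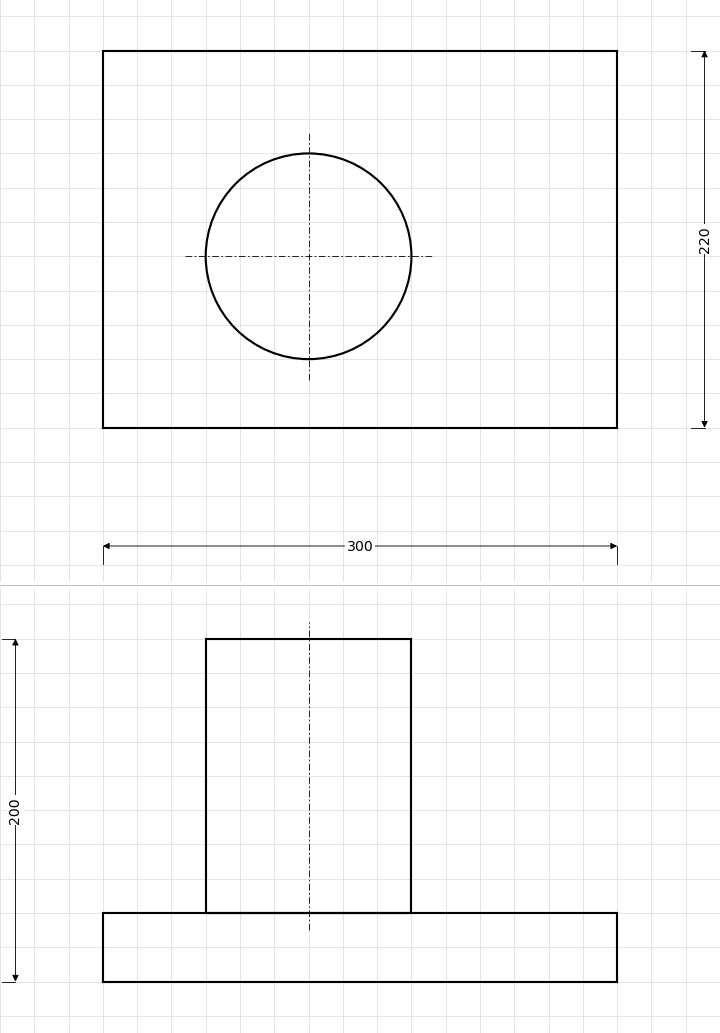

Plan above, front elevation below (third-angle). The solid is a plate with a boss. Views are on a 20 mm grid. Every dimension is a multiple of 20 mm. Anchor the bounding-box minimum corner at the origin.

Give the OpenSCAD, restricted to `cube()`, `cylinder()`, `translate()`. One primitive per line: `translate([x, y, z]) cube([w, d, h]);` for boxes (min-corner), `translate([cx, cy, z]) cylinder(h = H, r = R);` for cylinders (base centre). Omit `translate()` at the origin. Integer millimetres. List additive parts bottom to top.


cube([300, 220, 40]);
translate([120, 100, 40]) cylinder(h = 160, r = 60);


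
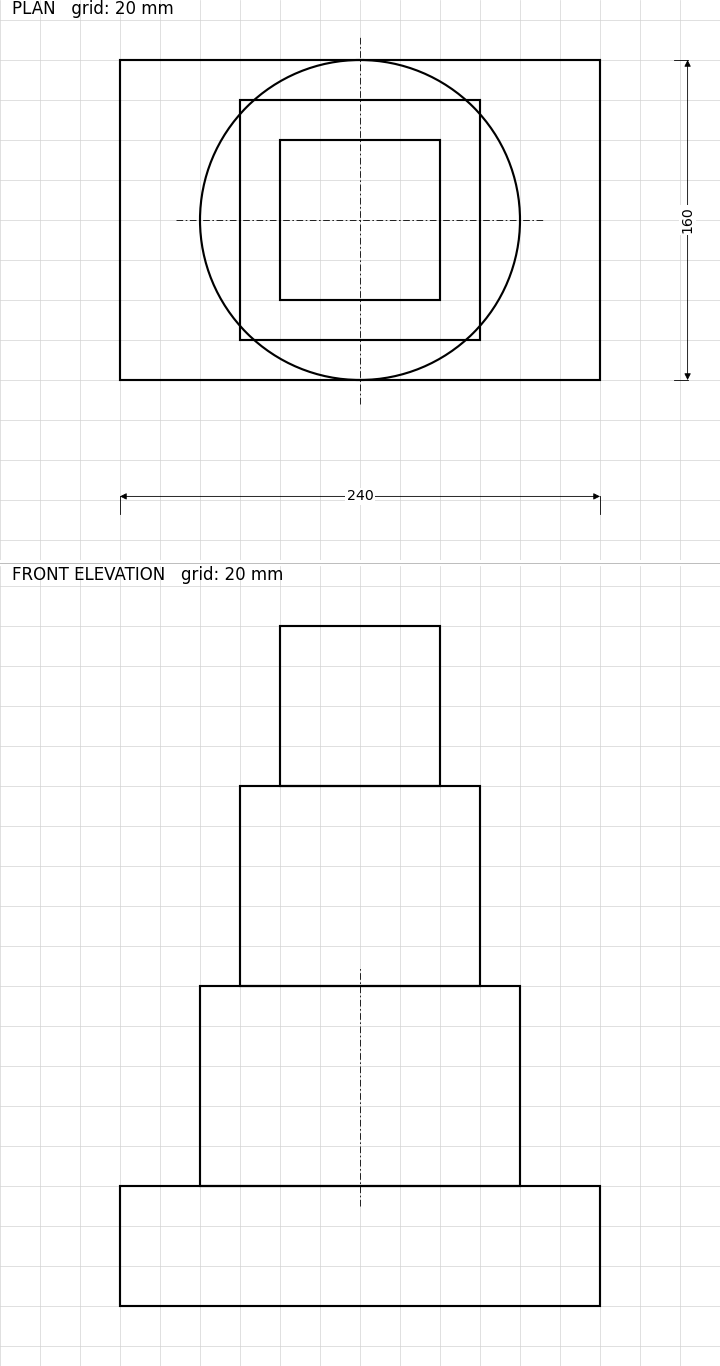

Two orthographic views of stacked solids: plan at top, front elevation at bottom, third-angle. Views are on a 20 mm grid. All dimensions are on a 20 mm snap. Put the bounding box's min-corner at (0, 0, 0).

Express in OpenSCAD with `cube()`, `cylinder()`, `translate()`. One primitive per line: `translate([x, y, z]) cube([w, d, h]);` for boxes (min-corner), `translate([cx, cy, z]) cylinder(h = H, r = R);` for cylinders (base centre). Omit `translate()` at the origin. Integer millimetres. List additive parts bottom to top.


cube([240, 160, 60]);
translate([120, 80, 60]) cylinder(h = 100, r = 80);
translate([60, 20, 160]) cube([120, 120, 100]);
translate([80, 40, 260]) cube([80, 80, 80]);


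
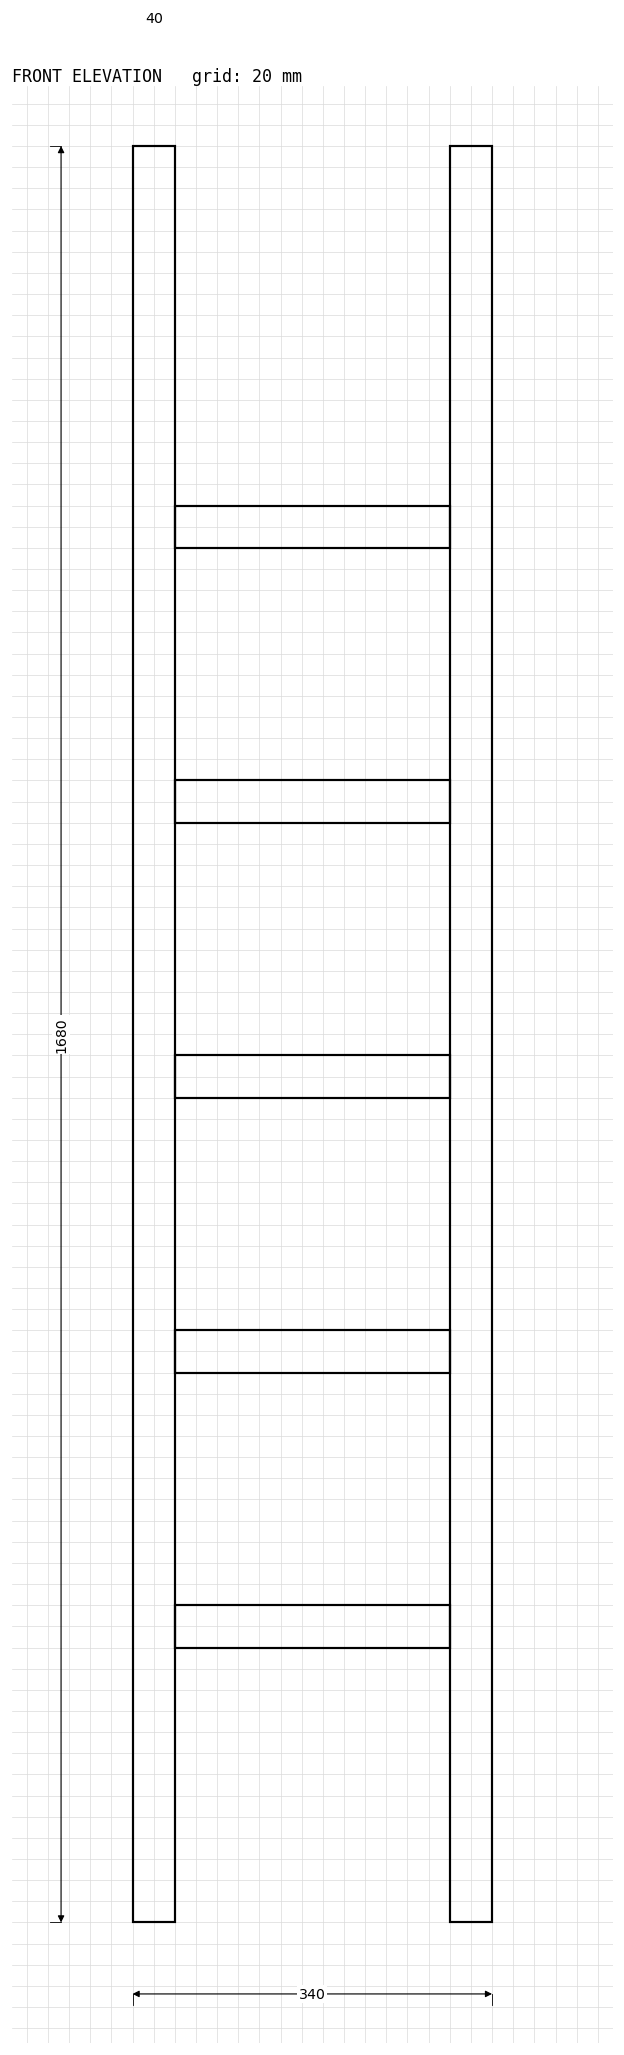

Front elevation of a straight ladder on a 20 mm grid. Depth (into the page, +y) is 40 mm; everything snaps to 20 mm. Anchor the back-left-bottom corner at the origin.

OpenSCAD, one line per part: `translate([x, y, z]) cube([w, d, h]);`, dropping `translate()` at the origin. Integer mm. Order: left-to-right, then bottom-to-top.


cube([40, 40, 1680]);
translate([40, 0, 260]) cube([260, 40, 40]);
translate([40, 0, 520]) cube([260, 40, 40]);
translate([40, 0, 780]) cube([260, 40, 40]);
translate([40, 0, 1040]) cube([260, 40, 40]);
translate([40, 0, 1300]) cube([260, 40, 40]);
translate([300, 0, 0]) cube([40, 40, 1680]);
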